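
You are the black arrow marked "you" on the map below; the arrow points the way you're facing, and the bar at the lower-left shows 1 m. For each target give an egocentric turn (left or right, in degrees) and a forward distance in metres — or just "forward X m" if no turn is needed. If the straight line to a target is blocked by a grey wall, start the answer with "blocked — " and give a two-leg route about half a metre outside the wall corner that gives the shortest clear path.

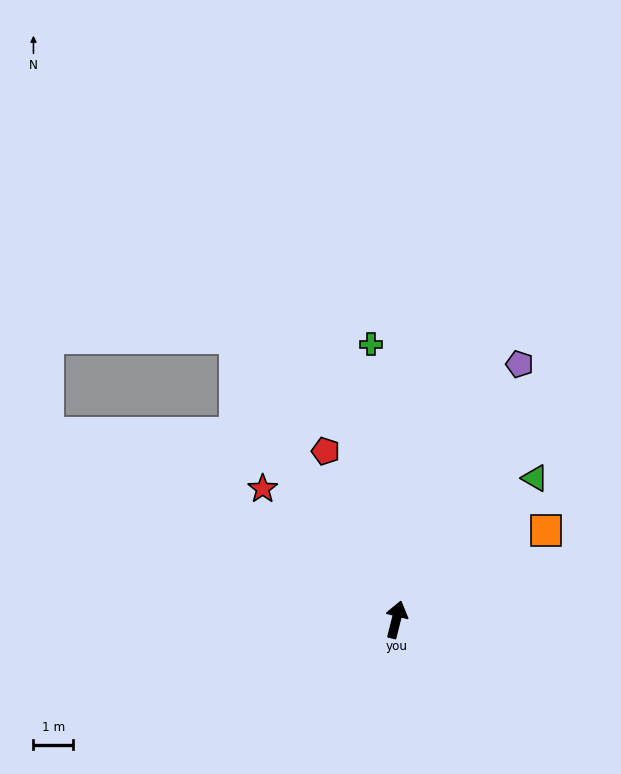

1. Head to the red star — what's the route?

turn left 60°, forward 4.7 m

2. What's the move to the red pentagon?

turn left 37°, forward 4.6 m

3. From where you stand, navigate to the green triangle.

turn right 30°, forward 5.0 m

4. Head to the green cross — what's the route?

turn left 19°, forward 7.0 m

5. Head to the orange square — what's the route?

turn right 45°, forward 4.4 m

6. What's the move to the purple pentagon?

turn right 12°, forward 7.1 m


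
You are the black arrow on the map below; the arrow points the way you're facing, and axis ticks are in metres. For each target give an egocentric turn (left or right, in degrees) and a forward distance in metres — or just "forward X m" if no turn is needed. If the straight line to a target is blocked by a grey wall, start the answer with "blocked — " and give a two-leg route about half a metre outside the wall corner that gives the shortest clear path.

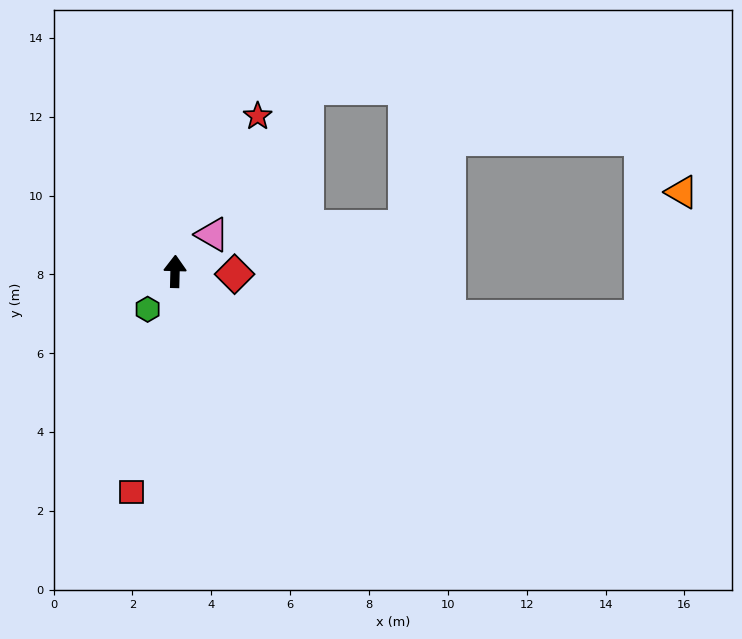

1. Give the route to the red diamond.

turn right 91°, forward 1.5 m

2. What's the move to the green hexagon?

turn left 146°, forward 1.2 m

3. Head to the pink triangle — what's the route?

turn right 44°, forward 1.3 m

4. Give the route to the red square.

turn left 170°, forward 5.7 m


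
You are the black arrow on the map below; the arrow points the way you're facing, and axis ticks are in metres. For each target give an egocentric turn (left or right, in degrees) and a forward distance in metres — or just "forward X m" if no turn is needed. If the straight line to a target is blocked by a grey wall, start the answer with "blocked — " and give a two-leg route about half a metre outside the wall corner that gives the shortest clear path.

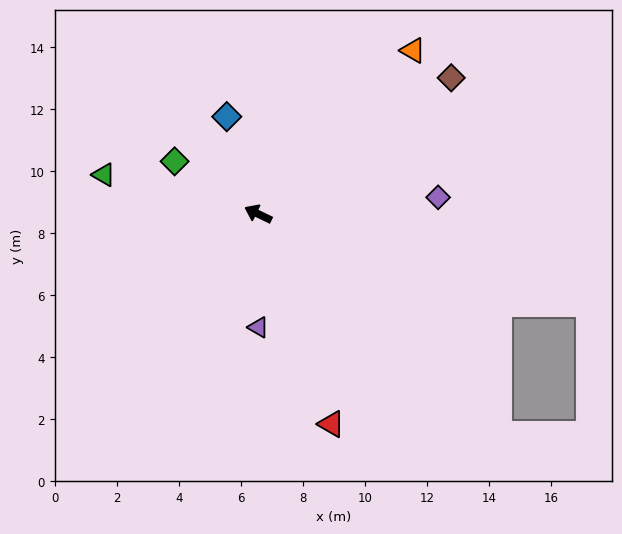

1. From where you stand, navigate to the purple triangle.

turn left 116°, forward 3.7 m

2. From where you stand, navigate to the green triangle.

turn left 12°, forward 5.1 m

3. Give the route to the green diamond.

turn right 6°, forward 3.2 m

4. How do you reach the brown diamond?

turn right 119°, forward 7.6 m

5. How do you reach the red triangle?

turn left 135°, forward 7.2 m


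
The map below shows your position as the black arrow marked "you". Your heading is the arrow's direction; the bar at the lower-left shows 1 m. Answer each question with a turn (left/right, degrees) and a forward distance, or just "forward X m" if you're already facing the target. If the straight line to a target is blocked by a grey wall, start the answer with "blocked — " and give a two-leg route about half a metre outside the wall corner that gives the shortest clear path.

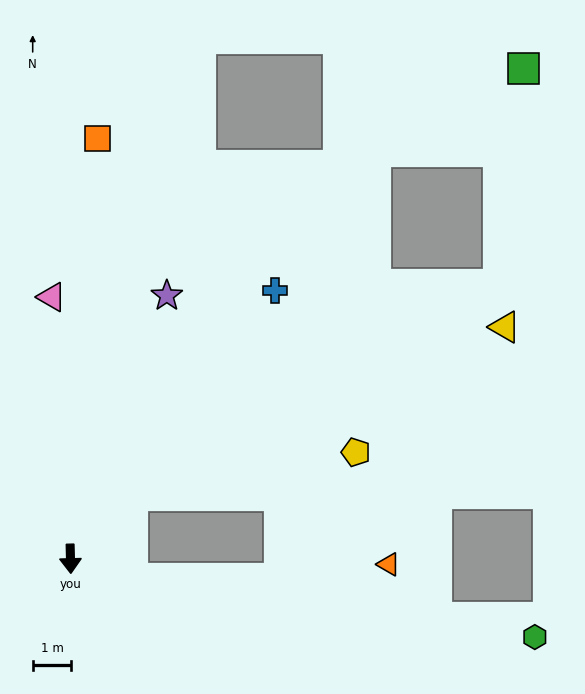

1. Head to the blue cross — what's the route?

turn left 141°, forward 8.7 m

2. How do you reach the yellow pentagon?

blocked — turn left 135°, forward 2.3 m, then turn right 36°, forward 5.9 m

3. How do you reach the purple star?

turn left 158°, forward 7.2 m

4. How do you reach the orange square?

turn left 175°, forward 10.9 m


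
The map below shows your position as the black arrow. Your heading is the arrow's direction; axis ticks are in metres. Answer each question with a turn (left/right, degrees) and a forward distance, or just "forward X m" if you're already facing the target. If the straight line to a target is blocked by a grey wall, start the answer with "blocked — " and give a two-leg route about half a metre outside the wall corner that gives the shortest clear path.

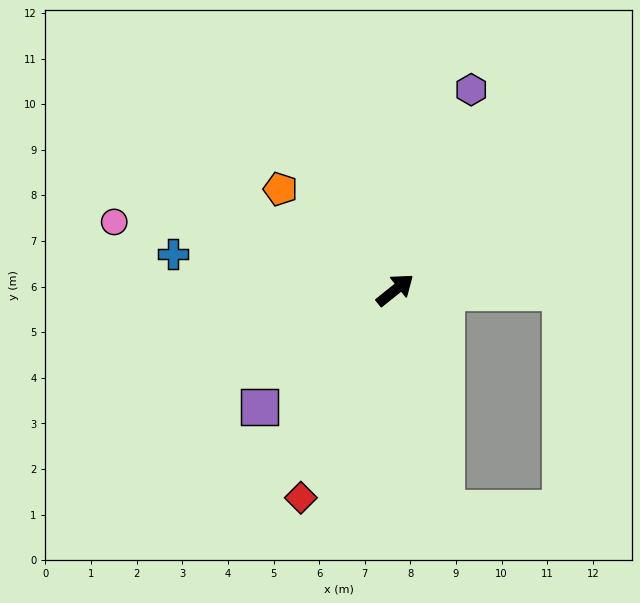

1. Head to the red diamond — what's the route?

turn right 153°, forward 5.0 m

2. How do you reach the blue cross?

turn left 132°, forward 4.9 m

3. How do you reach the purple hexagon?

turn left 30°, forward 4.7 m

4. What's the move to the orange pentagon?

turn left 100°, forward 3.3 m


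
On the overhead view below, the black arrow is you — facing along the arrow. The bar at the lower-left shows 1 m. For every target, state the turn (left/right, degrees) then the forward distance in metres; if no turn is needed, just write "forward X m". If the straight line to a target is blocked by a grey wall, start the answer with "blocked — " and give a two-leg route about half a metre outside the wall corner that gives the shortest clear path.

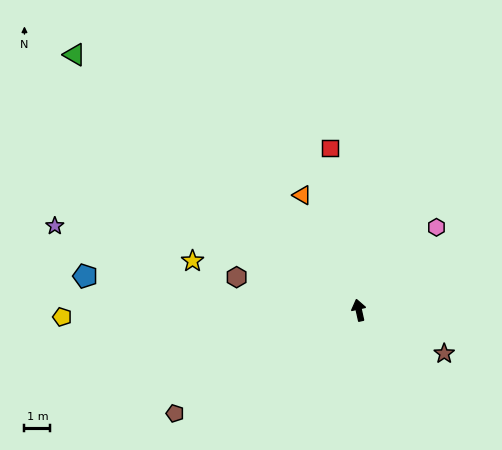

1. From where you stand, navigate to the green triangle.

turn left 36°, forward 14.8 m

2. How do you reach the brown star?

turn right 130°, forward 3.7 m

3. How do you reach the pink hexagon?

turn right 56°, forward 4.4 m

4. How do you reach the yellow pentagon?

turn left 79°, forward 11.5 m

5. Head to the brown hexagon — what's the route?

turn left 62°, forward 4.9 m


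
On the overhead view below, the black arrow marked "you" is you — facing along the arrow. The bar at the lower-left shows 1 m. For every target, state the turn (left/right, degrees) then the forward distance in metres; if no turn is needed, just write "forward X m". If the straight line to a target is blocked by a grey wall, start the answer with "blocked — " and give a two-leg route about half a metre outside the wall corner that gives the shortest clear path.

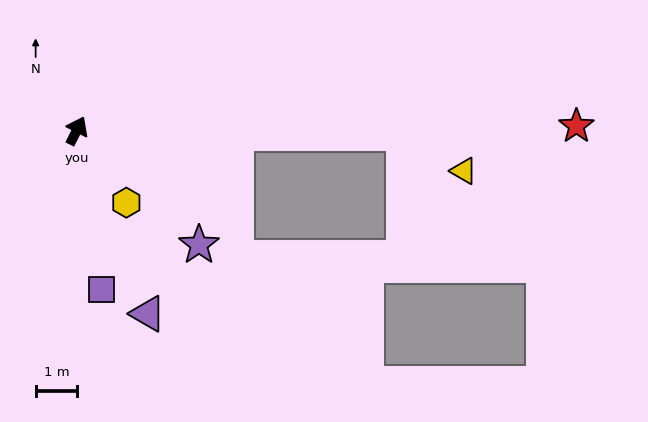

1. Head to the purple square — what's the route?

turn right 144°, forward 3.8 m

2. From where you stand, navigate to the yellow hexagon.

turn right 119°, forward 2.1 m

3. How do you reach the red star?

turn right 63°, forward 12.0 m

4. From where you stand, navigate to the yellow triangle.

blocked — turn right 64°, forward 7.8 m, then turn right 32°, forward 1.7 m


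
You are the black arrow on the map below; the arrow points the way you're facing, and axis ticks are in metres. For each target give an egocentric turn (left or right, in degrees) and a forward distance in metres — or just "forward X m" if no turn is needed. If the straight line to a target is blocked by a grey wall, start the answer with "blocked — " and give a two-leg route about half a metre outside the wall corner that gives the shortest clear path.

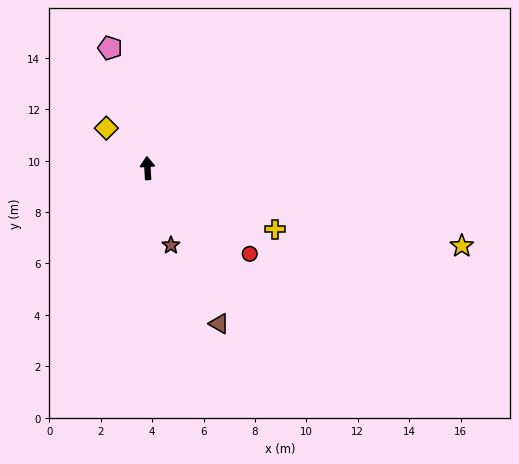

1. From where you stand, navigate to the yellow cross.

turn right 119°, forward 5.5 m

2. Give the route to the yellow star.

turn right 107°, forward 12.6 m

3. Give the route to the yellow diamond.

turn left 43°, forward 2.2 m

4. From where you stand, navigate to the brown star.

turn right 166°, forward 3.1 m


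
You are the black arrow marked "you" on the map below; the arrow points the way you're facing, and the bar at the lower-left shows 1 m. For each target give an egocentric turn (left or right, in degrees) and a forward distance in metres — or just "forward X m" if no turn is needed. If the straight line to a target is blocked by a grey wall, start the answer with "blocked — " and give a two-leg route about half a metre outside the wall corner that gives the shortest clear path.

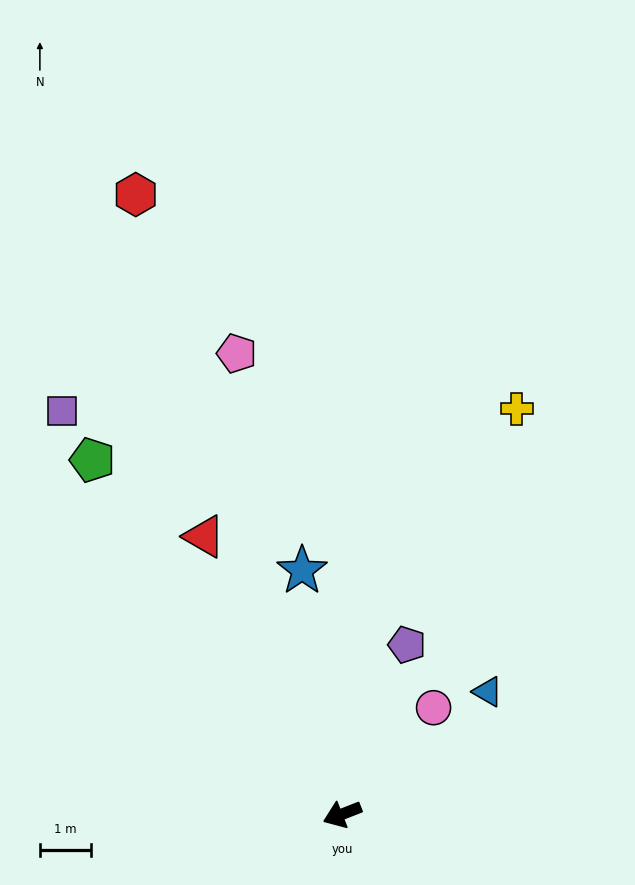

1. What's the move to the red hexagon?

turn right 93°, forward 12.8 m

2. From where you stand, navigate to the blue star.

turn right 102°, forward 4.9 m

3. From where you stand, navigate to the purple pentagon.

turn right 132°, forward 3.6 m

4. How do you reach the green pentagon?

turn right 76°, forward 8.5 m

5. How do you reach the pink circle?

turn right 152°, forward 2.8 m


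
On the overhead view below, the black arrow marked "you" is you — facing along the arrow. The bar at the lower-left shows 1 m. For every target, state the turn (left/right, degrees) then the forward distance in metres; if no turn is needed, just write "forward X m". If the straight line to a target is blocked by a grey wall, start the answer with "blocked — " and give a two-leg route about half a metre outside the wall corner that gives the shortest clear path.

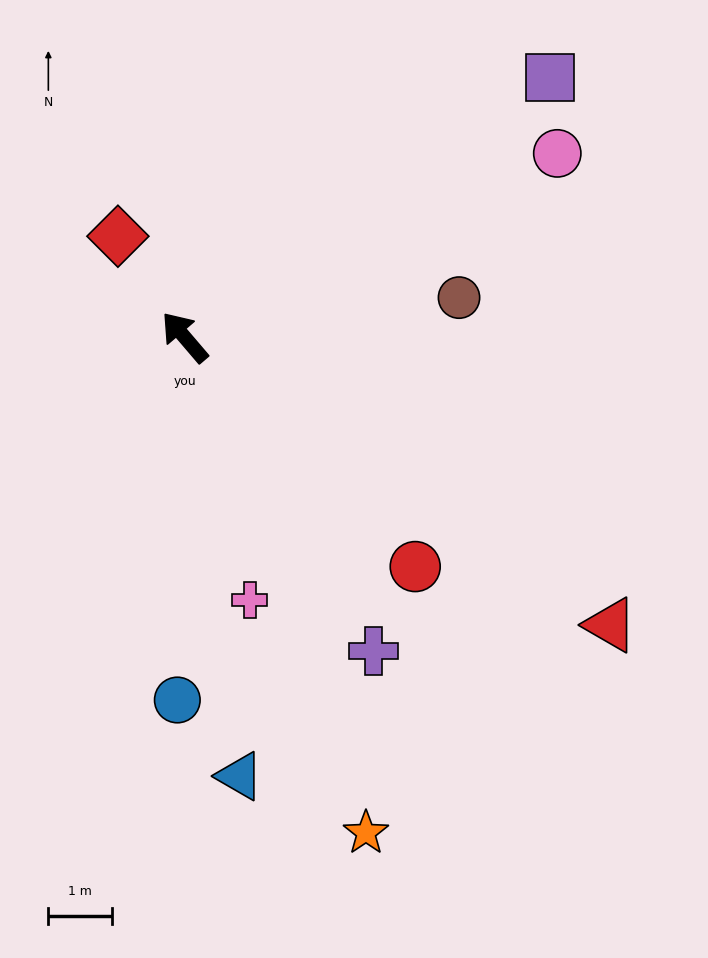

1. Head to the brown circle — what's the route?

turn right 122°, forward 4.3 m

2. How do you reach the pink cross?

turn left 153°, forward 4.2 m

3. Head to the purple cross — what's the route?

turn left 171°, forward 5.7 m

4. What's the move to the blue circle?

turn left 138°, forward 5.7 m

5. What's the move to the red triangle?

turn right 165°, forward 8.0 m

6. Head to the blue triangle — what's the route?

turn left 147°, forward 6.9 m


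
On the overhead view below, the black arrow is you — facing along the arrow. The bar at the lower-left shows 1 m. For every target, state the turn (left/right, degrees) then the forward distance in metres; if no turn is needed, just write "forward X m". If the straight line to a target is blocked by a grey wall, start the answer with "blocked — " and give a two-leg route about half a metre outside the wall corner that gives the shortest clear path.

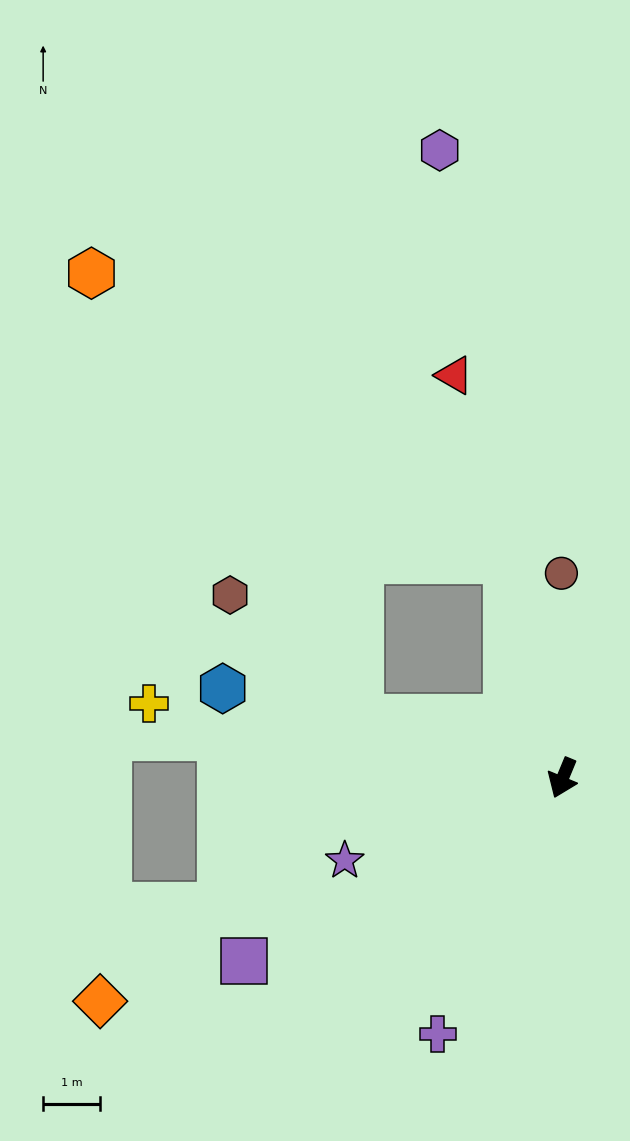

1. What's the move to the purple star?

turn right 47°, forward 4.1 m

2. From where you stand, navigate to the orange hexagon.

blocked — turn right 143°, forward 4.0 m, then turn left 41°, forward 8.9 m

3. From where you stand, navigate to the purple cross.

turn right 4°, forward 5.0 m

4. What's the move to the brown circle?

turn right 157°, forward 3.6 m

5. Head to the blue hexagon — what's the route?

turn right 82°, forward 6.2 m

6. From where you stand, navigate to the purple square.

turn right 38°, forward 6.5 m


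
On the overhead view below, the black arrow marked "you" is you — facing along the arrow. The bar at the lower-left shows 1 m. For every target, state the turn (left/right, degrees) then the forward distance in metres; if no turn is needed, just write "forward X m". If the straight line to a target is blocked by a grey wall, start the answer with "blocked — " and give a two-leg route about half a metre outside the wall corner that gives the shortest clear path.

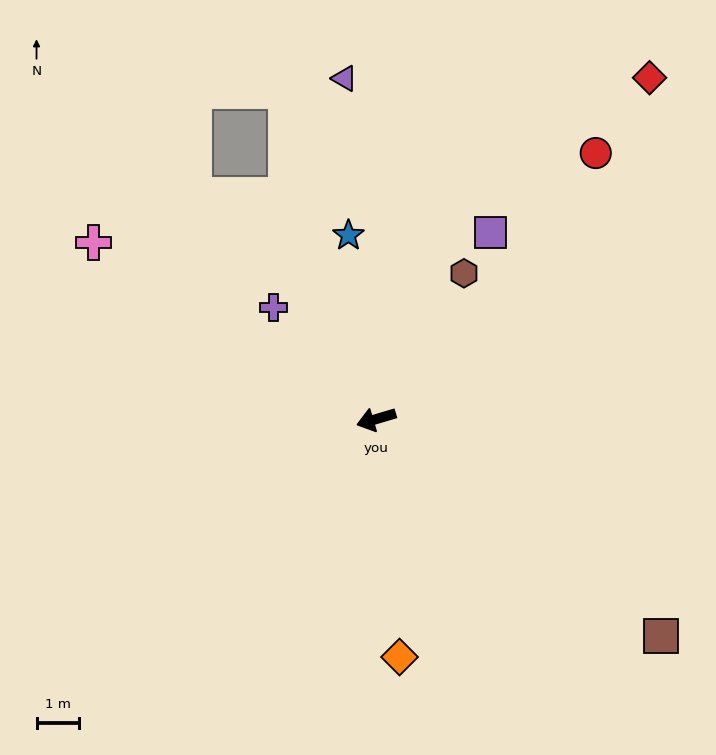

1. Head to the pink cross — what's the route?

turn right 49°, forward 7.8 m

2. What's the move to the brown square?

turn left 126°, forward 8.3 m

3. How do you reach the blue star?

turn right 98°, forward 4.3 m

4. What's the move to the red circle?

turn right 146°, forward 8.0 m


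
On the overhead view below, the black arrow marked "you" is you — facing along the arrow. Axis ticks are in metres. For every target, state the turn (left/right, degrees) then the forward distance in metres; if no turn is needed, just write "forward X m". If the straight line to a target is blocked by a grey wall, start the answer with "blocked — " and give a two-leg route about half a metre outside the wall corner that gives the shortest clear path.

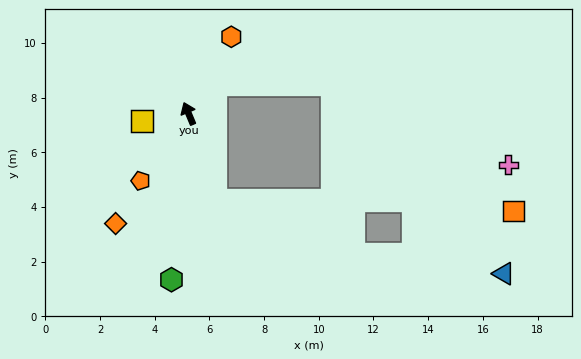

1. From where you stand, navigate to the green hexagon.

turn left 151°, forward 6.1 m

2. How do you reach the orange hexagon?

turn right 52°, forward 3.2 m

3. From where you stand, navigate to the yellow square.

turn left 77°, forward 1.7 m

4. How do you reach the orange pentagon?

turn left 122°, forward 3.0 m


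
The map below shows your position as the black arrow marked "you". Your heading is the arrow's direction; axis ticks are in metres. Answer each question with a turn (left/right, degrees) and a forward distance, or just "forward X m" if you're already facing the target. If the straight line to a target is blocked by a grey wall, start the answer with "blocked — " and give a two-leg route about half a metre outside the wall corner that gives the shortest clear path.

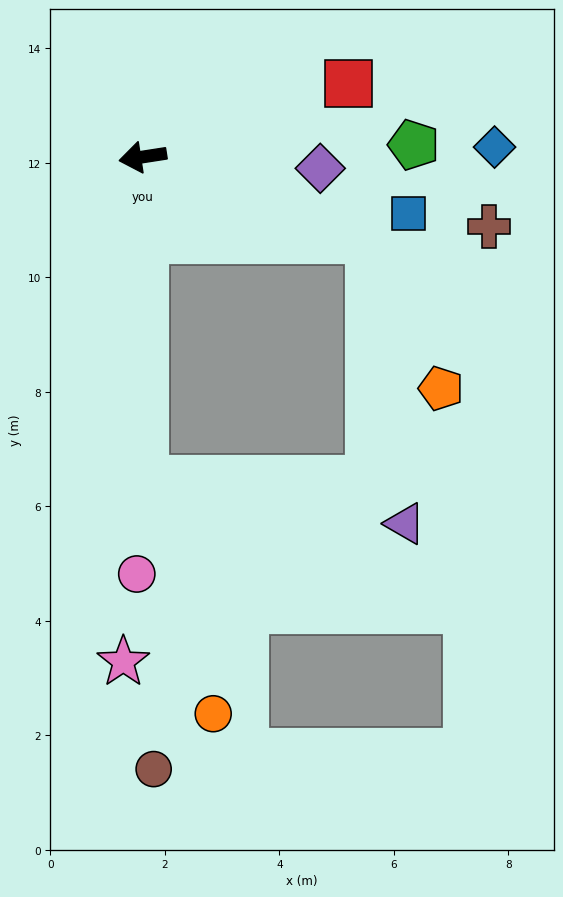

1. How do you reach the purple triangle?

blocked — turn left 151°, forward 4.2 m, then turn right 63°, forward 5.0 m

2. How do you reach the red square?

turn right 169°, forward 3.8 m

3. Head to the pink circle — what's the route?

turn left 80°, forward 7.3 m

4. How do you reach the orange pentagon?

blocked — turn left 151°, forward 4.2 m, then turn right 44°, forward 2.9 m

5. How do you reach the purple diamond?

turn left 168°, forward 3.1 m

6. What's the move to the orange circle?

blocked — turn left 81°, forward 5.6 m, then turn left 17°, forward 4.3 m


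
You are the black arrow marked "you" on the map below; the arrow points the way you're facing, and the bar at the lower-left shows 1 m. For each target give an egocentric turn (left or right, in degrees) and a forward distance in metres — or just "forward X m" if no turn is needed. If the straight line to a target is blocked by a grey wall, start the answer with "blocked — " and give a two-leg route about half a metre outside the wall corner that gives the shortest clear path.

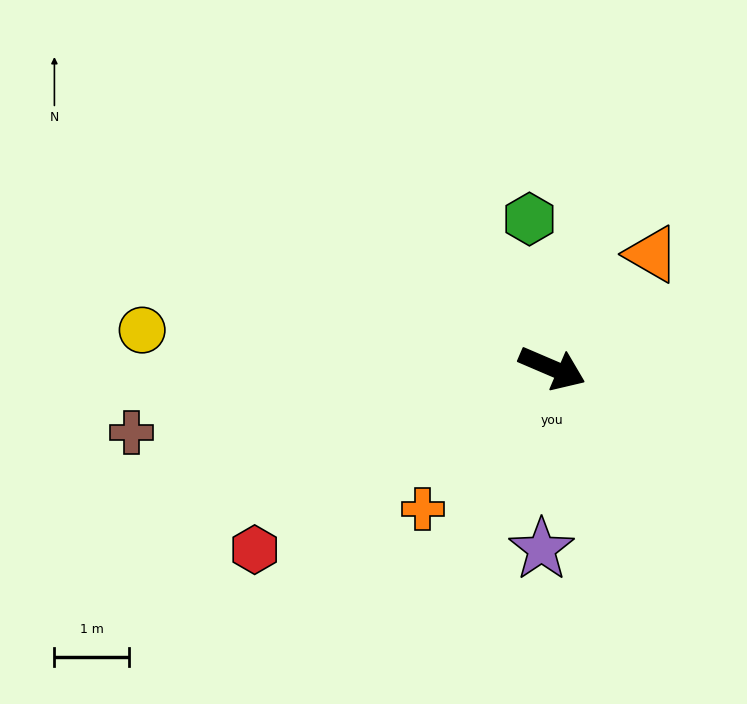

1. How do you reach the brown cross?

turn right 148°, forward 5.7 m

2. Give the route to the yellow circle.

turn right 162°, forward 5.5 m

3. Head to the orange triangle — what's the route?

turn left 72°, forward 2.0 m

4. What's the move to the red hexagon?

turn right 125°, forward 4.7 m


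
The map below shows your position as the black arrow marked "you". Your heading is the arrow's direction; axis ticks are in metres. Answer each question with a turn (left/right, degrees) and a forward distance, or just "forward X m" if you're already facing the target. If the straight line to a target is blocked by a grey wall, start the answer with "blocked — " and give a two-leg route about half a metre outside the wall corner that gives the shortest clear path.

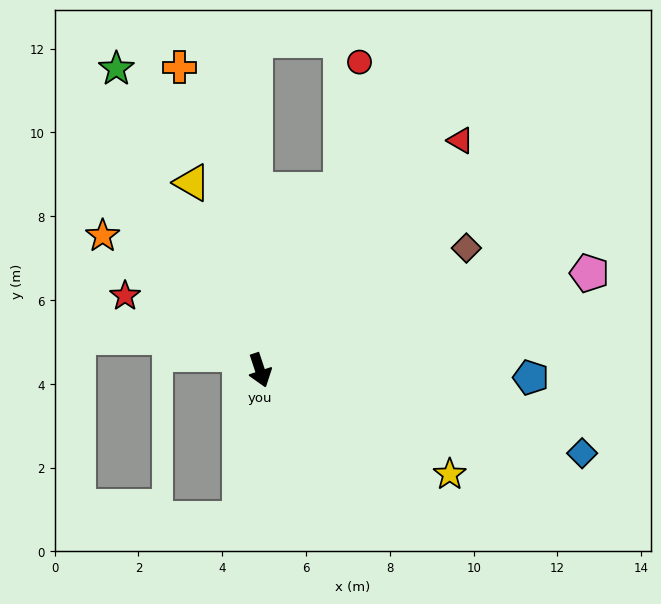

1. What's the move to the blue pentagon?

turn left 70°, forward 6.5 m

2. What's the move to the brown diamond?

turn left 102°, forward 5.7 m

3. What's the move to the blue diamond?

turn left 57°, forward 7.9 m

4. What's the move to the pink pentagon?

turn left 88°, forward 8.2 m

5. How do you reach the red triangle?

turn left 121°, forward 7.3 m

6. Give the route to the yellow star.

turn left 43°, forward 5.2 m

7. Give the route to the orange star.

turn right 149°, forward 4.9 m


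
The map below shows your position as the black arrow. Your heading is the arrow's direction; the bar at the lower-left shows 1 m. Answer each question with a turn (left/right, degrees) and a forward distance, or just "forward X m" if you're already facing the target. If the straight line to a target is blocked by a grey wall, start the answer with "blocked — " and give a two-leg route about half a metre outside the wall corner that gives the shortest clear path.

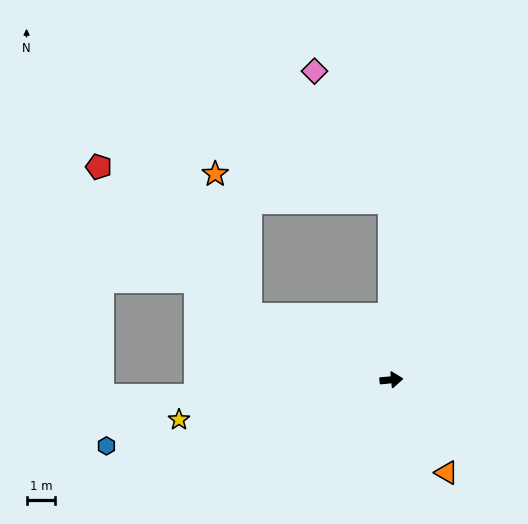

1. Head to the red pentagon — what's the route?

blocked — turn left 150°, forward 5.4 m, then turn right 20°, forward 7.4 m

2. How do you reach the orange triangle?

turn right 65°, forward 3.8 m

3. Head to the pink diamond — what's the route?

blocked — turn left 85°, forward 6.2 m, then turn left 30°, forward 5.2 m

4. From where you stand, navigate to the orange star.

blocked — turn left 150°, forward 5.4 m, then turn right 51°, forward 5.1 m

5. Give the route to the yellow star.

turn right 175°, forward 7.5 m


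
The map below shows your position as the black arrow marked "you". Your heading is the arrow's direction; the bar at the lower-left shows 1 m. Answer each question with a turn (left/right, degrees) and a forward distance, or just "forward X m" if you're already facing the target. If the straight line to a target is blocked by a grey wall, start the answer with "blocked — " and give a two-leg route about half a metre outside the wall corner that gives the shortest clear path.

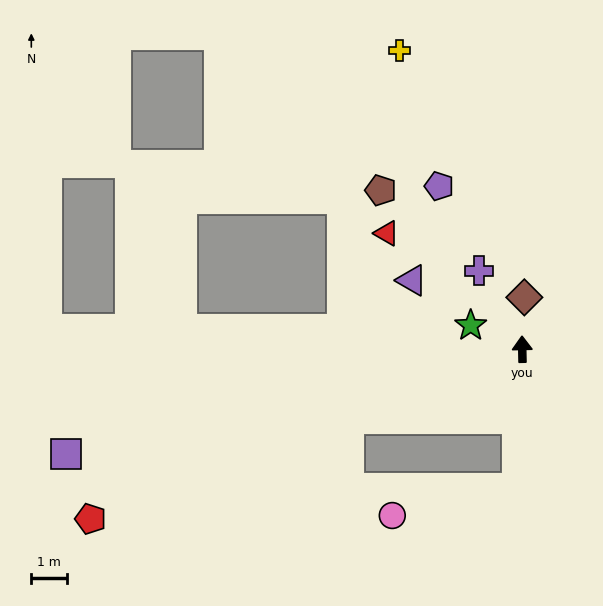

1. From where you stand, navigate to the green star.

turn left 64°, forward 1.6 m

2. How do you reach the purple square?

turn left 102°, forward 13.1 m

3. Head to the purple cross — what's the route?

turn left 28°, forward 2.5 m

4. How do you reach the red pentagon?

turn left 110°, forward 13.0 m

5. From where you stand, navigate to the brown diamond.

turn right 3°, forward 1.5 m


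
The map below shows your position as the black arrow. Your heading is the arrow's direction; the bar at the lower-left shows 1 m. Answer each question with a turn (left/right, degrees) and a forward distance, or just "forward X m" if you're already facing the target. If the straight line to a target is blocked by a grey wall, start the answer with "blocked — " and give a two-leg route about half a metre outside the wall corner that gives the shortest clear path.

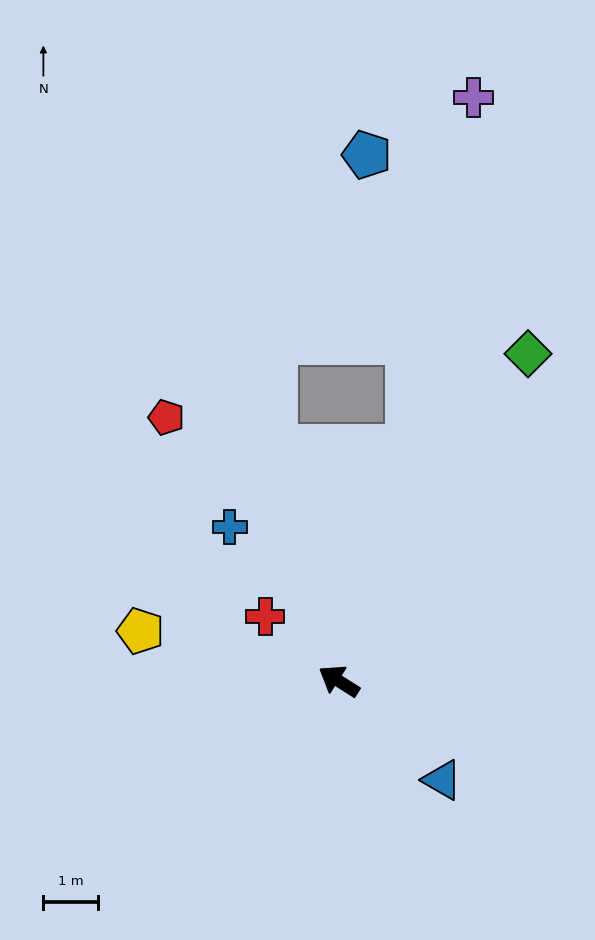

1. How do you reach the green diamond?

turn right 88°, forward 6.9 m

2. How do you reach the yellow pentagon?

turn left 18°, forward 3.7 m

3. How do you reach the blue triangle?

turn left 169°, forward 2.6 m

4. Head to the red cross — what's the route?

turn right 9°, forward 1.8 m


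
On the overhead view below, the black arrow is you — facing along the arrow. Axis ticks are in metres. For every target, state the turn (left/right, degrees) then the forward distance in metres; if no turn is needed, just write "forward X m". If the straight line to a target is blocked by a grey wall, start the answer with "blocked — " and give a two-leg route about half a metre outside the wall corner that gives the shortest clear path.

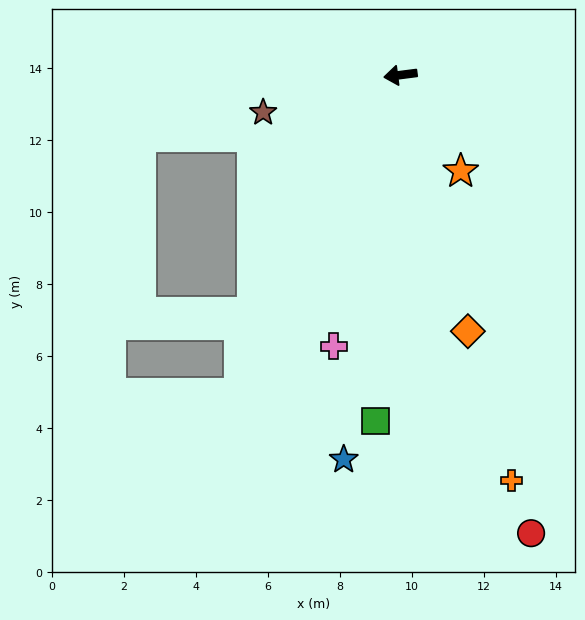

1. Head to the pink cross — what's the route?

turn left 69°, forward 7.8 m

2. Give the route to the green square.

turn left 79°, forward 9.7 m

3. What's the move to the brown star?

turn left 8°, forward 4.0 m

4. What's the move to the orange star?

turn left 115°, forward 3.2 m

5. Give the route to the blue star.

turn left 74°, forward 10.8 m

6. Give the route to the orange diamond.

turn left 97°, forward 7.4 m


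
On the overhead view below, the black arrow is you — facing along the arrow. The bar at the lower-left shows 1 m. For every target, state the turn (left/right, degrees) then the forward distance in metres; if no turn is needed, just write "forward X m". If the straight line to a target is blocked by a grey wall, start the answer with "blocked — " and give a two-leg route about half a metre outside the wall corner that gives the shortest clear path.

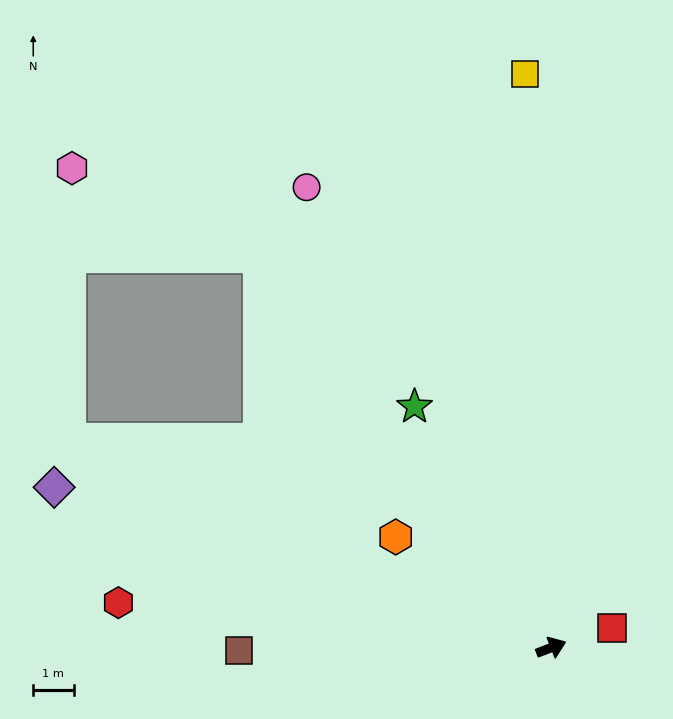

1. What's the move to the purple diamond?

turn left 141°, forward 12.9 m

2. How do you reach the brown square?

turn left 159°, forward 7.7 m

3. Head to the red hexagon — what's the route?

turn left 153°, forward 10.8 m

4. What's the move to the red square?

turn right 4°, forward 1.6 m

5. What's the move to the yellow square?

turn left 71°, forward 14.2 m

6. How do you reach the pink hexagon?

blocked — turn left 105°, forward 12.1 m, then turn left 29°, forward 5.1 m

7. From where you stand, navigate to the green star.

turn left 98°, forward 6.9 m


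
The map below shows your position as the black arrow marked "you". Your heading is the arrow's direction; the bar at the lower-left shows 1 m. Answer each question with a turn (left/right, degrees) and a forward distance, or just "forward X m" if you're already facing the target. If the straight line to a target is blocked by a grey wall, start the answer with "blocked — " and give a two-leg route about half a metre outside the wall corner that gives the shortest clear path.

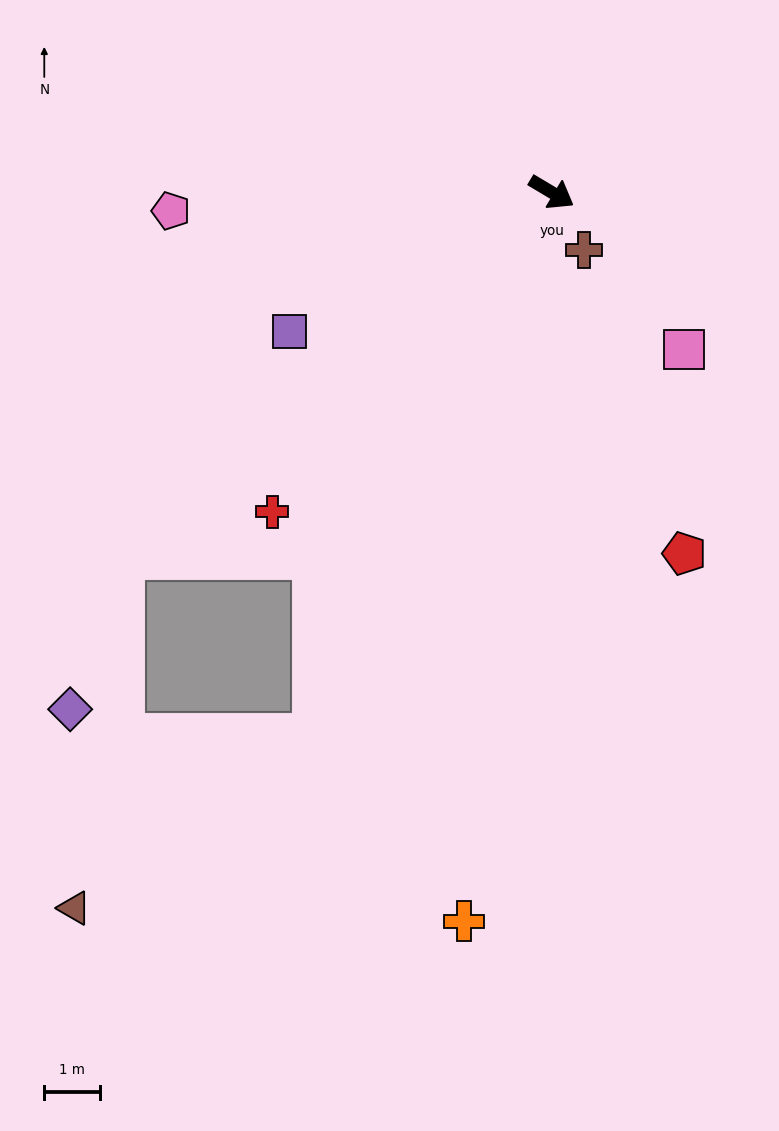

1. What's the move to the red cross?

turn right 100°, forward 7.6 m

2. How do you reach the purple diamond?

blocked — turn right 109°, forward 10.1 m, then turn left 32°, forward 2.9 m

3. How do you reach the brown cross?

turn right 30°, forward 1.2 m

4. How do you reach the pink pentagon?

turn right 146°, forward 6.8 m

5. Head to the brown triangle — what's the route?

blocked — turn right 83°, forward 10.6 m, then turn right 31°, forward 5.3 m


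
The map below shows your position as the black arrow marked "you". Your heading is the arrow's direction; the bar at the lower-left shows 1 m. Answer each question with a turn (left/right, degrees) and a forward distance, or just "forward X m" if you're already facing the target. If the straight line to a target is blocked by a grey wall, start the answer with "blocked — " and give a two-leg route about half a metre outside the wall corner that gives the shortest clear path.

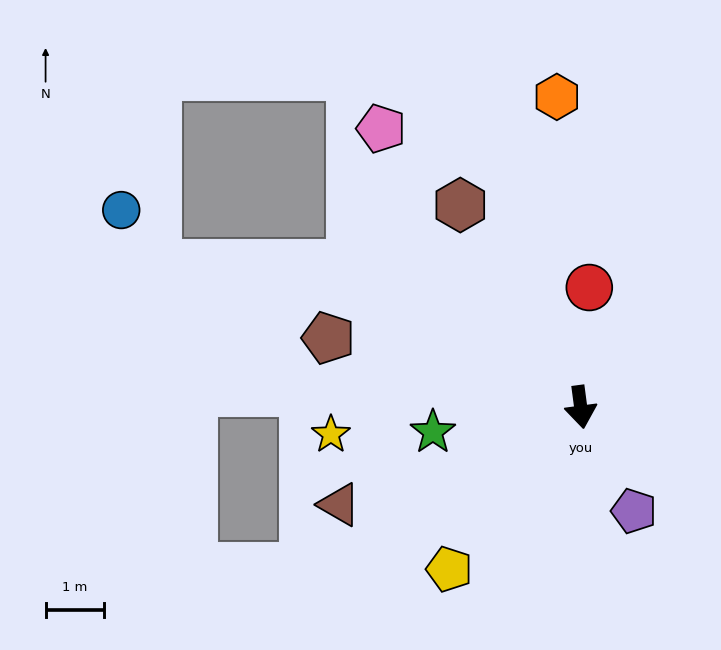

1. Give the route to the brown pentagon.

turn right 113°, forward 4.5 m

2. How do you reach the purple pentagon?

turn left 20°, forward 2.0 m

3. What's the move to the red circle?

turn left 168°, forward 2.1 m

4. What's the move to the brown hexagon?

turn right 157°, forward 4.0 m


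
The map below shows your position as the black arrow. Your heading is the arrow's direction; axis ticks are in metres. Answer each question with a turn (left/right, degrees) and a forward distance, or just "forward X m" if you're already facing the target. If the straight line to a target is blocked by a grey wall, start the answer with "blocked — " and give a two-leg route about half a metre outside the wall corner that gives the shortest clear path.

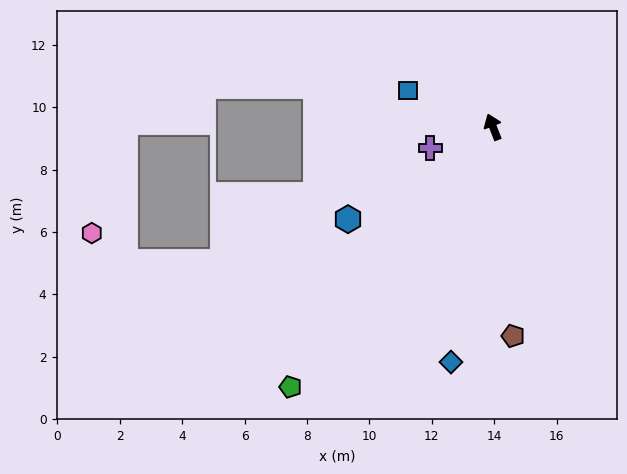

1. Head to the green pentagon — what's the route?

turn left 121°, forward 10.6 m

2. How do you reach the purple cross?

turn left 87°, forward 2.1 m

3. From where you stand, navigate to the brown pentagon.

turn left 164°, forward 6.7 m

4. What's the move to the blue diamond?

turn left 149°, forward 7.6 m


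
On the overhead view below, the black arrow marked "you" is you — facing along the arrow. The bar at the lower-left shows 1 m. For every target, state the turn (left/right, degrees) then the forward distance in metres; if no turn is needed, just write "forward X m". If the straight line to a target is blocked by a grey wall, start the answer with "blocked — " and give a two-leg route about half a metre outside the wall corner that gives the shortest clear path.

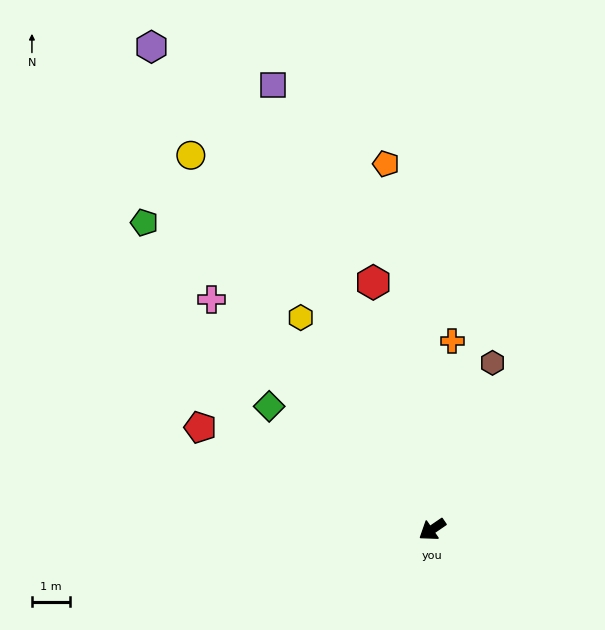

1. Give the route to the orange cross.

turn right 131°, forward 5.0 m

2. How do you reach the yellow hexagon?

turn right 93°, forward 6.5 m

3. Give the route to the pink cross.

turn right 81°, forward 8.4 m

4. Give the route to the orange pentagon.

turn right 117°, forward 9.7 m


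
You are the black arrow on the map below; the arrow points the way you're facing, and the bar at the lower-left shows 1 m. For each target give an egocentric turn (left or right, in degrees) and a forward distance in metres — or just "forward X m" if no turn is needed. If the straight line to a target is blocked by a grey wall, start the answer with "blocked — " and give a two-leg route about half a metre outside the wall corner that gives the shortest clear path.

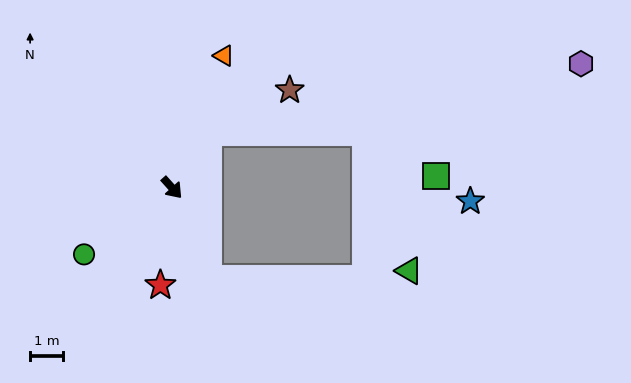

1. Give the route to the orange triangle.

turn left 117°, forward 4.4 m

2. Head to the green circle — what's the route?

turn right 95°, forward 3.4 m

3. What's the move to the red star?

turn right 49°, forward 3.0 m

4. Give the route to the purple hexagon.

blocked — turn left 105°, forward 2.0 m, then turn right 46°, forward 11.7 m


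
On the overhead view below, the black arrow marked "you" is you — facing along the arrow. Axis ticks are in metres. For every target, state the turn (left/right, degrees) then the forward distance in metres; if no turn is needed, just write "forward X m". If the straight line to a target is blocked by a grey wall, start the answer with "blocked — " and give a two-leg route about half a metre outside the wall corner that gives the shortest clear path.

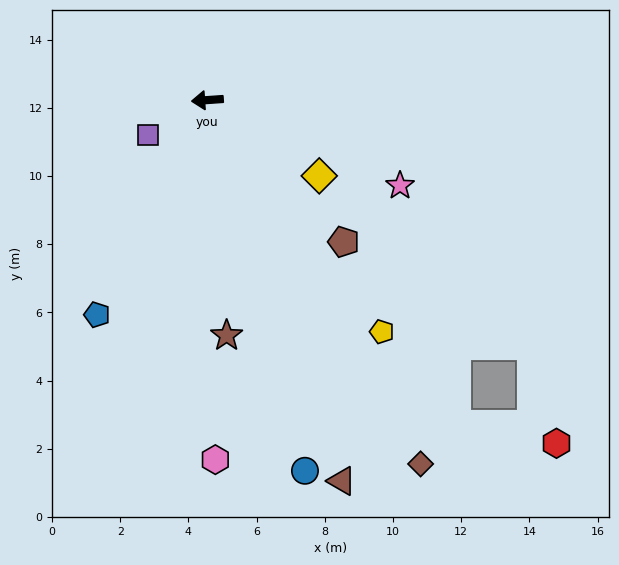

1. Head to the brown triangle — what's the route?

turn left 105°, forward 11.8 m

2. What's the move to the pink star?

turn left 152°, forward 6.2 m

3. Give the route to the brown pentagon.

turn left 130°, forward 5.8 m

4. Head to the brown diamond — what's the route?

turn left 116°, forward 12.4 m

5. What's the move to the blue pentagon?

turn left 59°, forward 7.1 m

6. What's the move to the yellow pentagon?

turn left 123°, forward 8.5 m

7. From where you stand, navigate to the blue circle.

turn left 101°, forward 11.2 m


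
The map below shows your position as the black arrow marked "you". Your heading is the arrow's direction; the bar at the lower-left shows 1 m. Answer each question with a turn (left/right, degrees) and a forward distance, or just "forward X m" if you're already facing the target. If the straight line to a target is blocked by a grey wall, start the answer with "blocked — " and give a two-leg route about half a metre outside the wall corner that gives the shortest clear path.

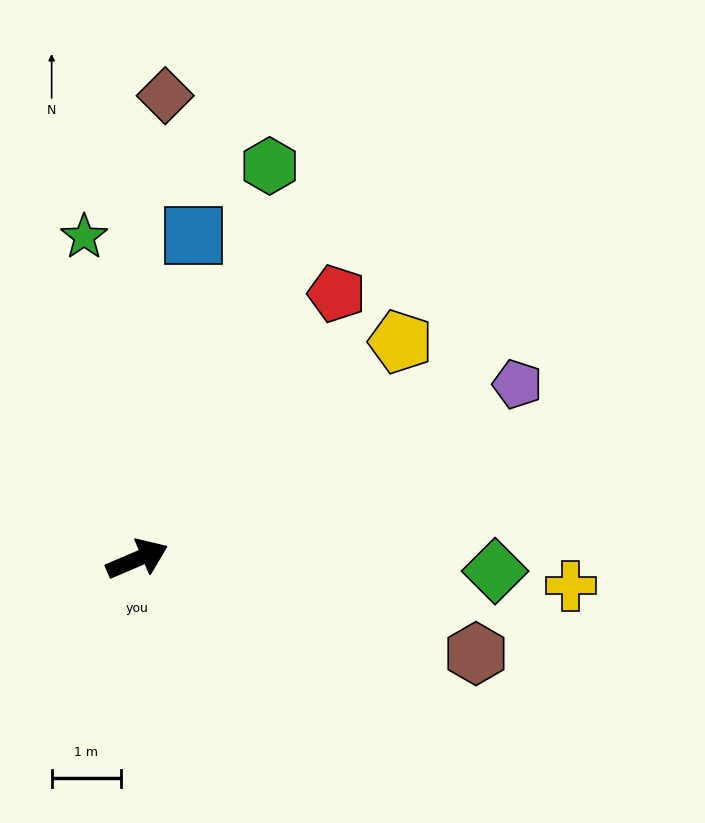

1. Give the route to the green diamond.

turn right 25°, forward 5.2 m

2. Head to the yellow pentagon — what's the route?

turn left 16°, forward 4.9 m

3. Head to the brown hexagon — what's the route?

turn right 39°, forward 5.1 m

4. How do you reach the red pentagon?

turn left 30°, forward 4.8 m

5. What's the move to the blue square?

turn left 57°, forward 4.7 m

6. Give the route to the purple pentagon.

forward 6.0 m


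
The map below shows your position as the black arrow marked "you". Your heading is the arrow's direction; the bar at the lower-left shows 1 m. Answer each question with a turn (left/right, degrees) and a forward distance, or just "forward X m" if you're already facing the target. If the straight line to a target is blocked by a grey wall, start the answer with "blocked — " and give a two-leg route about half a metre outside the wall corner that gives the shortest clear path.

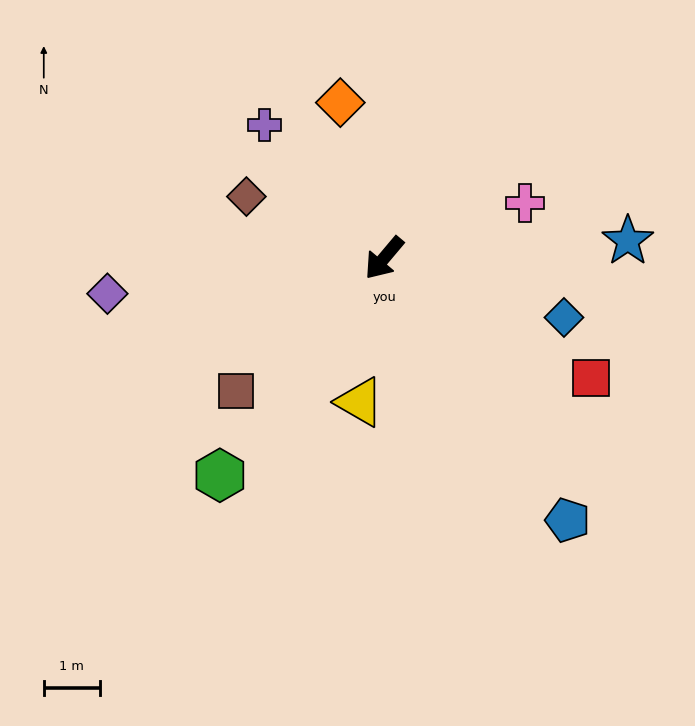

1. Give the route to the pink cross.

turn left 151°, forward 2.7 m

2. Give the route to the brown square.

turn right 8°, forward 3.6 m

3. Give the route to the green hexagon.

turn left 3°, forward 4.9 m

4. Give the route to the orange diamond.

turn right 124°, forward 2.9 m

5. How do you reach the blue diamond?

turn left 112°, forward 3.4 m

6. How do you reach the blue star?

turn left 134°, forward 4.4 m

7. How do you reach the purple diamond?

turn right 43°, forward 5.0 m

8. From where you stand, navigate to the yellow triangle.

turn left 30°, forward 2.6 m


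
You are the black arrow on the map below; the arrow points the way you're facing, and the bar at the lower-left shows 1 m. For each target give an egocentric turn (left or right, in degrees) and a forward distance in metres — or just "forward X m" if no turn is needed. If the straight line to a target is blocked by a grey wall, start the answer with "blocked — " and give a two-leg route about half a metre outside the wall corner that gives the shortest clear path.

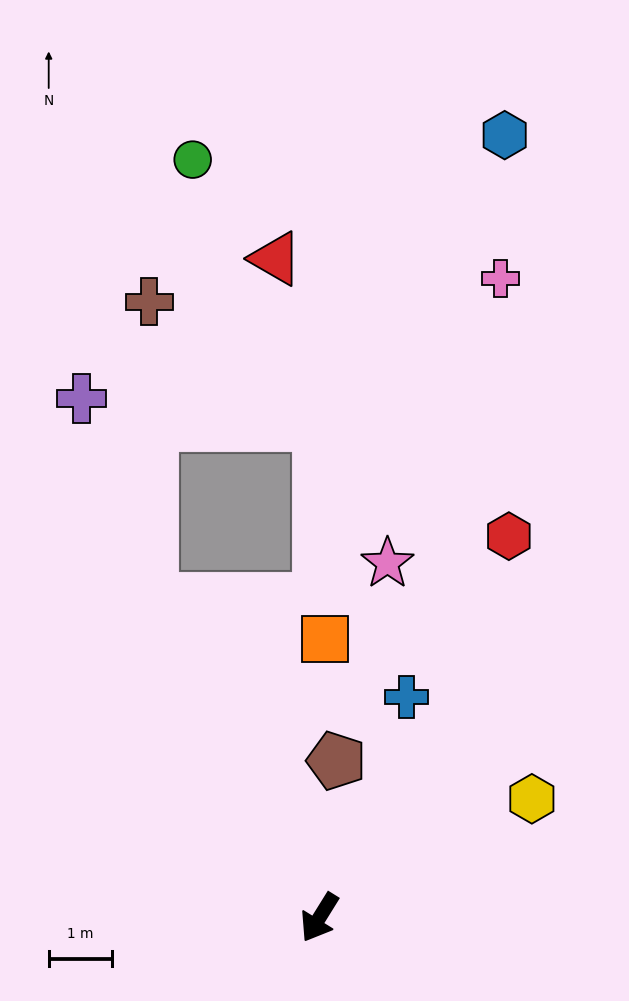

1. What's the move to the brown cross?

blocked — turn right 120°, forward 5.7 m, then turn right 28°, forward 4.7 m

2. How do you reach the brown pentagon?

turn right 154°, forward 2.5 m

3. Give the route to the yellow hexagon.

turn left 151°, forward 3.9 m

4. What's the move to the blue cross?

turn right 170°, forward 3.8 m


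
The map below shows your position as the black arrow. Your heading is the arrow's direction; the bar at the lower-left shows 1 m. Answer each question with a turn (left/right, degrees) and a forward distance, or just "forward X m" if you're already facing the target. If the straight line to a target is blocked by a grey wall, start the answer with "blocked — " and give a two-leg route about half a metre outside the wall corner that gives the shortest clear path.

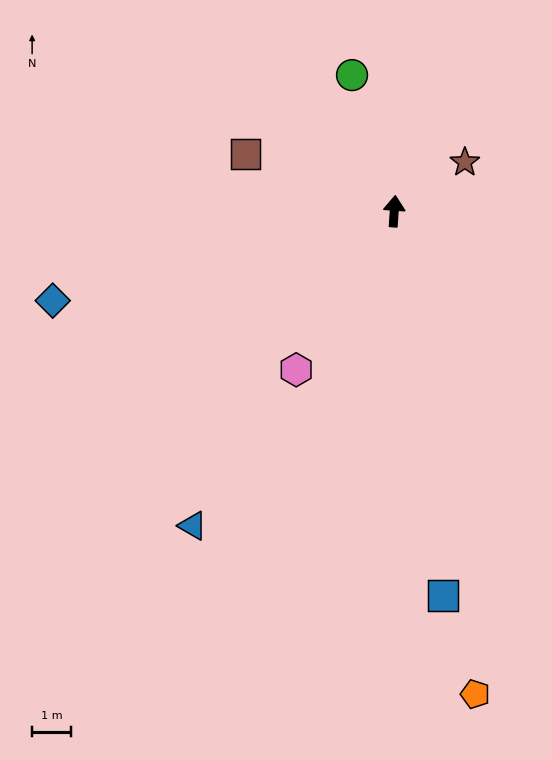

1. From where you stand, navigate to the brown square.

turn left 73°, forward 4.1 m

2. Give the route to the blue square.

turn right 169°, forward 10.0 m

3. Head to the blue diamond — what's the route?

turn left 109°, forward 9.2 m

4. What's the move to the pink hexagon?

turn left 152°, forward 4.8 m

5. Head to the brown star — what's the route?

turn right 51°, forward 2.2 m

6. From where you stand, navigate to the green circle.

turn left 21°, forward 3.7 m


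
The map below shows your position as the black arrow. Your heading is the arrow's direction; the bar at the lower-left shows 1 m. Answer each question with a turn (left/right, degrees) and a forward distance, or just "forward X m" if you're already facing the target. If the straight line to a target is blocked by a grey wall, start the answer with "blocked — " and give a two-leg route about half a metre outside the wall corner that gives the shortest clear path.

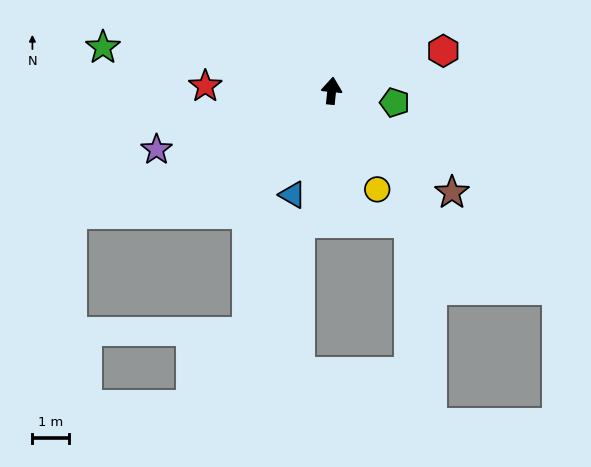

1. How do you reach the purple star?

turn left 114°, forward 5.0 m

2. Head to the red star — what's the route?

turn left 94°, forward 3.4 m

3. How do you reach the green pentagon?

turn right 95°, forward 1.7 m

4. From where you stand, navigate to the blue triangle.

turn left 165°, forward 3.0 m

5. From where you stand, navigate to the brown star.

turn right 124°, forward 4.3 m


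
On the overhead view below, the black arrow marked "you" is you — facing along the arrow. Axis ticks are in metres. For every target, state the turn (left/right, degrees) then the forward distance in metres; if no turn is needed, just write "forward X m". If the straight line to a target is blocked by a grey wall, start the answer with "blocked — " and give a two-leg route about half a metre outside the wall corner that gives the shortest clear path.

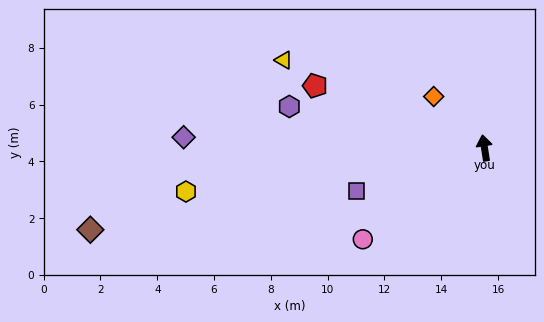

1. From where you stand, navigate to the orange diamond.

turn left 36°, forward 2.5 m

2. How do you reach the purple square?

turn left 100°, forward 4.8 m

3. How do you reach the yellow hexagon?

turn left 89°, forward 10.6 m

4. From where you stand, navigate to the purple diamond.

turn left 79°, forward 10.6 m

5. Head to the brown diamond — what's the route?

turn left 93°, forward 14.2 m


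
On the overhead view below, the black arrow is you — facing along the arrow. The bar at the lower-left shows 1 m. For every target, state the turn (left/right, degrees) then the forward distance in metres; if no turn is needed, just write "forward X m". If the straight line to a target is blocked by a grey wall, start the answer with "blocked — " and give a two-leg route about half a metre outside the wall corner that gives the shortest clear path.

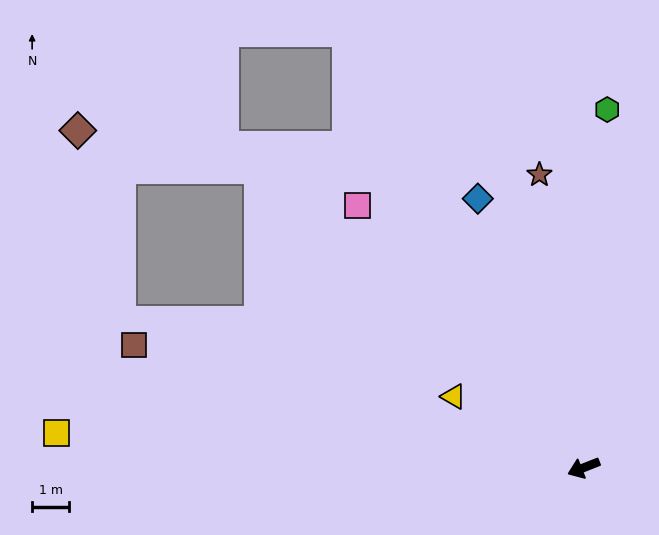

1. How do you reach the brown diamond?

blocked — turn right 64°, forward 11.9 m, then turn left 31°, forward 5.0 m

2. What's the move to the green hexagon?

turn right 115°, forward 9.7 m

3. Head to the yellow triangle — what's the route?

turn right 50°, forward 4.0 m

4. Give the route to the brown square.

turn right 37°, forward 12.6 m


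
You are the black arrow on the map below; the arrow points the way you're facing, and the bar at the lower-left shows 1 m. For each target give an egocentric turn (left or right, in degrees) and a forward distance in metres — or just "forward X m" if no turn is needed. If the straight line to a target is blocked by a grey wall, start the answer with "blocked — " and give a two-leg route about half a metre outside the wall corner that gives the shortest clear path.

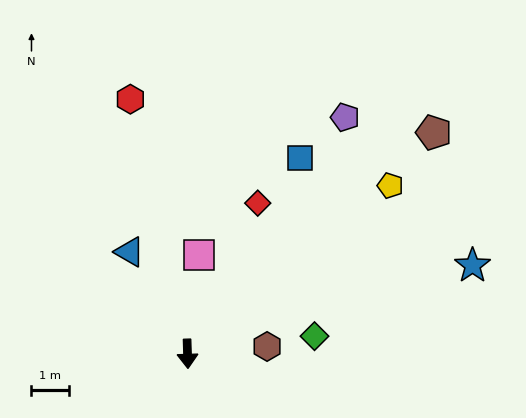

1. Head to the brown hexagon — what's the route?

turn left 94°, forward 2.1 m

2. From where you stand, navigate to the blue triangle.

turn right 152°, forward 3.2 m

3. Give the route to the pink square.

turn left 172°, forward 2.7 m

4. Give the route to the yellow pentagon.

turn left 128°, forward 7.1 m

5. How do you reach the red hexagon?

turn right 169°, forward 7.0 m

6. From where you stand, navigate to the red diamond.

turn left 153°, forward 4.5 m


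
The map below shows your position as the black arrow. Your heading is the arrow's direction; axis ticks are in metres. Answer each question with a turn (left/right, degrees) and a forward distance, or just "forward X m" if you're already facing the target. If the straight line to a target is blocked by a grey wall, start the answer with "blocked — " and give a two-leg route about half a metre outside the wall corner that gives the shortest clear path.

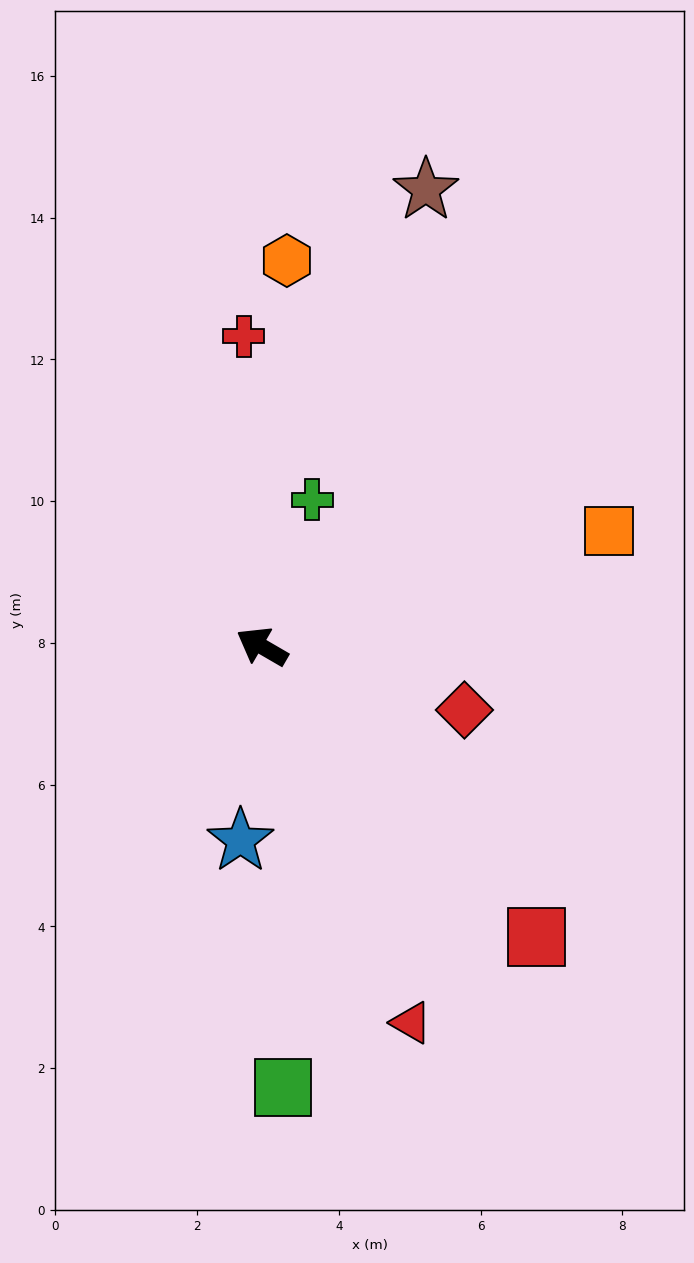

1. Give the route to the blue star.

turn left 114°, forward 2.8 m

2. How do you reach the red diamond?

turn right 167°, forward 3.0 m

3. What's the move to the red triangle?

turn left 142°, forward 5.7 m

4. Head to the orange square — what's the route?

turn right 131°, forward 5.2 m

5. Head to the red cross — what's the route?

turn right 57°, forward 4.4 m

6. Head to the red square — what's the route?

turn left 164°, forward 5.6 m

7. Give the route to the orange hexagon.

turn right 64°, forward 5.5 m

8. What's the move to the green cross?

turn right 79°, forward 2.2 m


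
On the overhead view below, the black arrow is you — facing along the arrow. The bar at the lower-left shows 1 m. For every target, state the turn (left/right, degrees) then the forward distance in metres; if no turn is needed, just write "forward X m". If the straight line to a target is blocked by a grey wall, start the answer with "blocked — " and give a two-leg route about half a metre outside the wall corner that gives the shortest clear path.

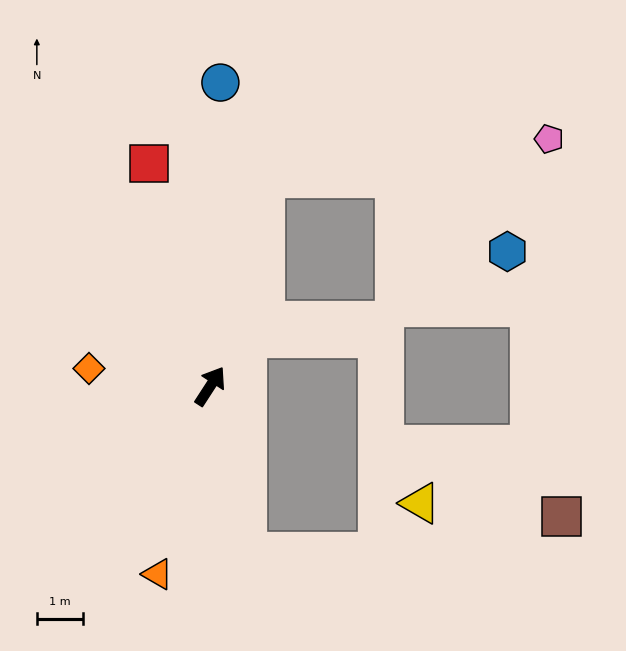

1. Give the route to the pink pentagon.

blocked — turn left 18°, forward 4.6 m, then turn right 67°, forward 6.2 m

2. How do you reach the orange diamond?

turn left 115°, forward 2.6 m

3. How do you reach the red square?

turn left 48°, forward 5.0 m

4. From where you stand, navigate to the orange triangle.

turn right 163°, forward 4.2 m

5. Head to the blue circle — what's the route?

turn left 31°, forward 6.6 m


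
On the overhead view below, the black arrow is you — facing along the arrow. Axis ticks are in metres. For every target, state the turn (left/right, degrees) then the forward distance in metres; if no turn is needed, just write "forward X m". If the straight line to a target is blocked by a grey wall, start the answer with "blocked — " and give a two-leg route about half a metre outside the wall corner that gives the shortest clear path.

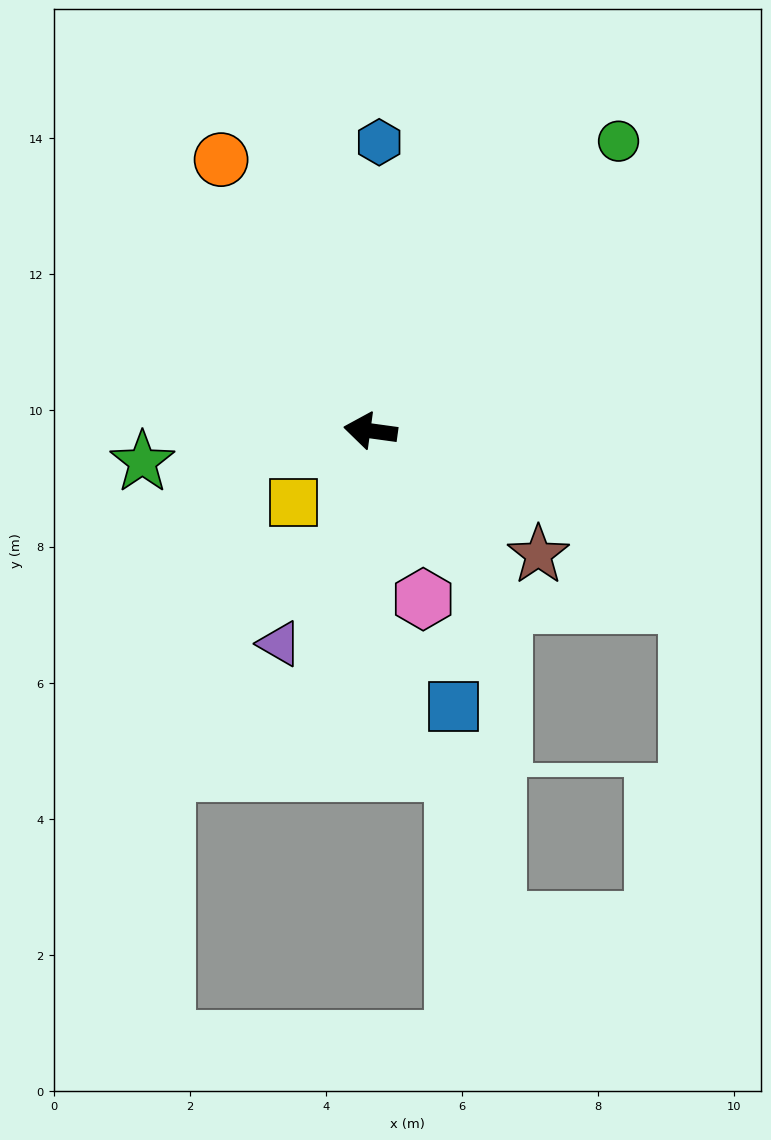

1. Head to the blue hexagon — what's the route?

turn right 84°, forward 4.2 m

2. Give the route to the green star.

turn left 16°, forward 3.4 m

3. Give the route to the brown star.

turn left 151°, forward 3.1 m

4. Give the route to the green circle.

turn right 123°, forward 5.6 m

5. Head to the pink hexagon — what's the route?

turn left 115°, forward 2.6 m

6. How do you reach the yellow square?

turn left 51°, forward 1.5 m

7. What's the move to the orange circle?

turn right 53°, forward 4.6 m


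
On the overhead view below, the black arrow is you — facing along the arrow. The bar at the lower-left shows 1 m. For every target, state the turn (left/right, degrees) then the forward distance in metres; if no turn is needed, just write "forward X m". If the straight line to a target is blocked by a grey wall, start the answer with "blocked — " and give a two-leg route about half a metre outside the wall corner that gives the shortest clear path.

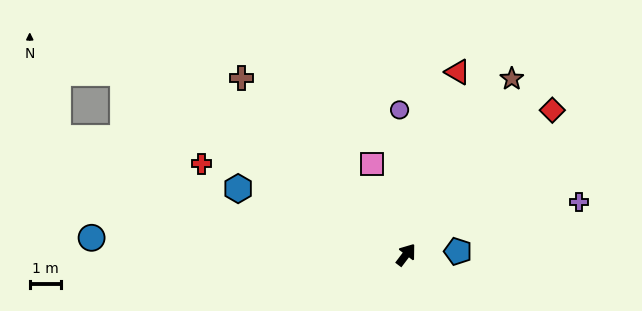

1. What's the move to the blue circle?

turn left 124°, forward 10.1 m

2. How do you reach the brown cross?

turn left 80°, forward 7.8 m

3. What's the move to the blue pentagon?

turn right 49°, forward 1.7 m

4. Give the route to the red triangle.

turn left 21°, forward 6.1 m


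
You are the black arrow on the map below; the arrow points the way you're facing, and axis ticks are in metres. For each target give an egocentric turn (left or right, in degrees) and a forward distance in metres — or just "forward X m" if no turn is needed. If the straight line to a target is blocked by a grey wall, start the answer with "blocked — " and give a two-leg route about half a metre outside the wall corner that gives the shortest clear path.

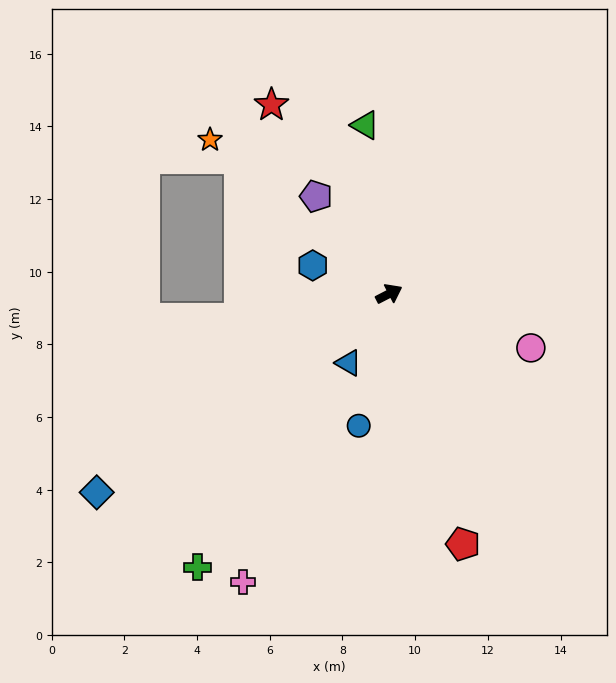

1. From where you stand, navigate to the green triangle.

turn left 71°, forward 4.7 m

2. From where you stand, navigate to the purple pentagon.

turn left 100°, forward 3.4 m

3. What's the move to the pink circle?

turn right 48°, forward 4.2 m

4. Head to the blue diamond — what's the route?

turn right 173°, forward 9.7 m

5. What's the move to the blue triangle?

turn right 148°, forward 2.2 m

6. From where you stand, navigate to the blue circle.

turn right 130°, forward 3.7 m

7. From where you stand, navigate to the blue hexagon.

turn left 132°, forward 2.2 m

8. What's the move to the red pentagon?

turn right 101°, forward 7.2 m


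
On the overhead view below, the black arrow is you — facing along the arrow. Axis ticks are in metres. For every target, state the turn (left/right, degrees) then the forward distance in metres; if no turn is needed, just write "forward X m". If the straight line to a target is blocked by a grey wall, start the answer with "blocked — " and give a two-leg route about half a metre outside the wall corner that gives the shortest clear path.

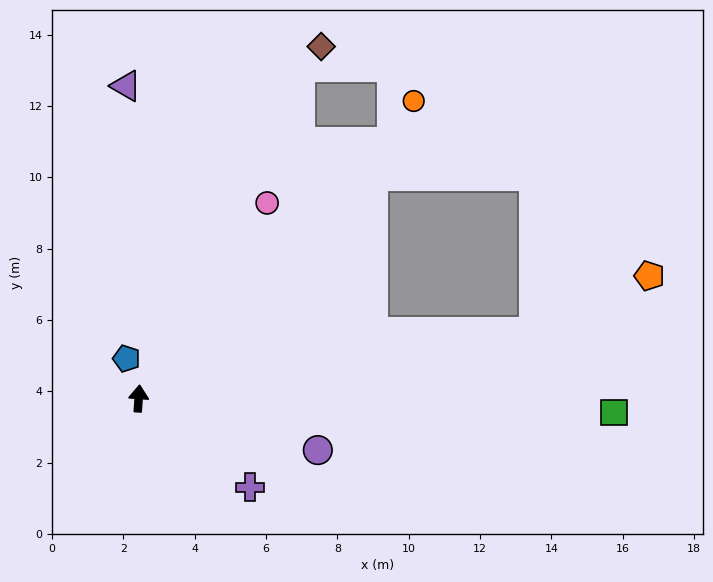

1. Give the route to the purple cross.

turn right 125°, forward 4.0 m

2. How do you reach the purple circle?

turn right 102°, forward 5.2 m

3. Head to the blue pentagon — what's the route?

turn left 21°, forward 1.2 m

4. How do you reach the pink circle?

turn right 29°, forward 6.6 m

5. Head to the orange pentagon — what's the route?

blocked — turn right 76°, forward 11.2 m, then turn left 16°, forward 3.6 m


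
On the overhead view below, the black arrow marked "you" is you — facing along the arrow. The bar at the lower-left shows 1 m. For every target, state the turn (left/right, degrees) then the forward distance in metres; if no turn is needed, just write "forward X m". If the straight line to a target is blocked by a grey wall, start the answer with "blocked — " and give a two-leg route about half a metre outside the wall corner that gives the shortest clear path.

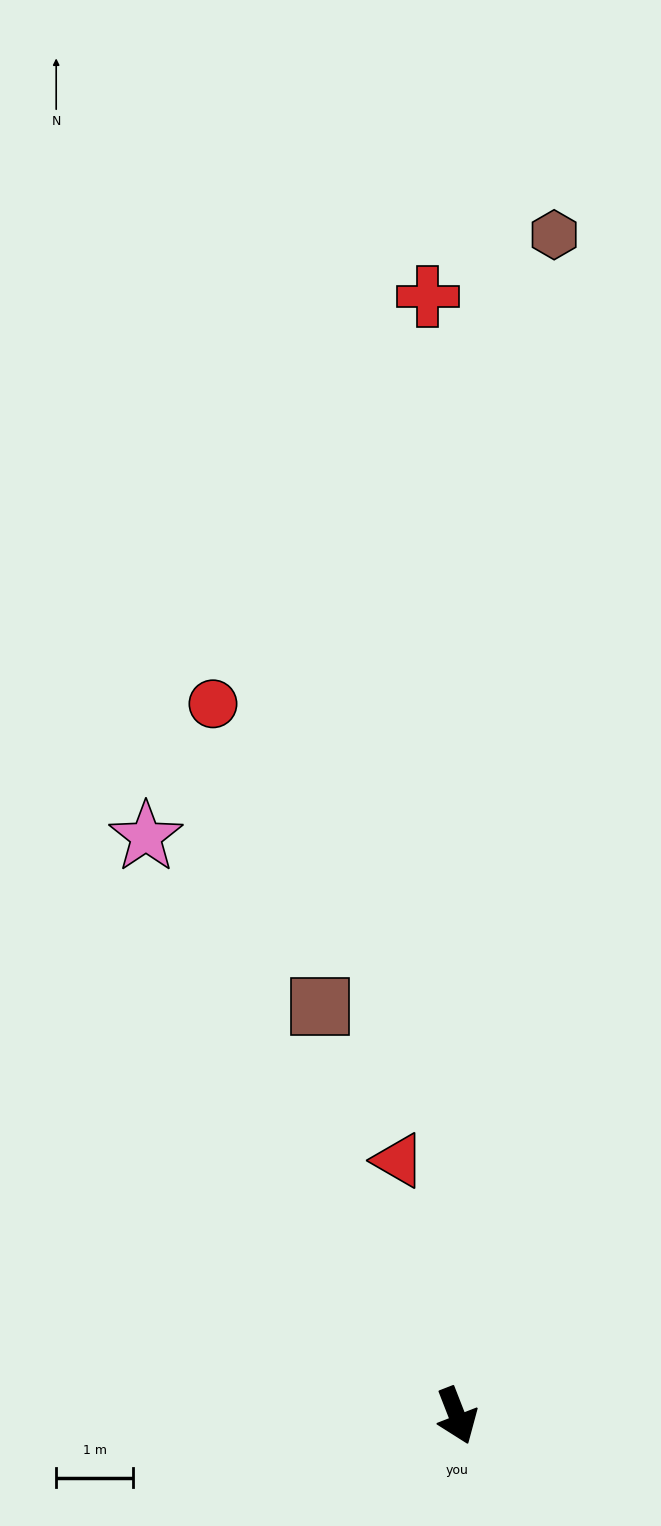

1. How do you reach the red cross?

turn left 160°, forward 14.5 m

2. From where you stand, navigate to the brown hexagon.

turn left 154°, forward 15.4 m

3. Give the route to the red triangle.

turn left 172°, forward 3.4 m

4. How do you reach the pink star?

turn right 173°, forward 8.5 m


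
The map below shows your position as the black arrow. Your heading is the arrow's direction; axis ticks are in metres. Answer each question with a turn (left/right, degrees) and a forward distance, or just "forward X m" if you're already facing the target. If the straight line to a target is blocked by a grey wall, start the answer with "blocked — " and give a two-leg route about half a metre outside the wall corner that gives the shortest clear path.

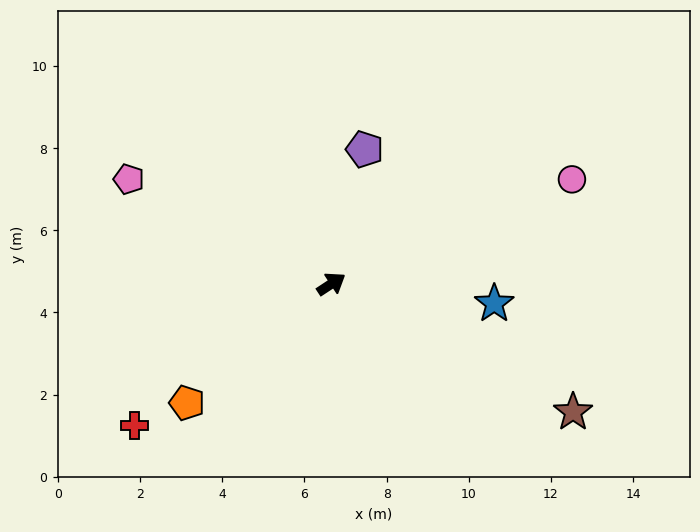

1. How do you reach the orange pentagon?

turn right 174°, forward 4.6 m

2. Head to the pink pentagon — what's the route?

turn left 119°, forward 5.6 m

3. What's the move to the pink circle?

turn right 10°, forward 6.4 m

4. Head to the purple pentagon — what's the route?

turn left 43°, forward 3.4 m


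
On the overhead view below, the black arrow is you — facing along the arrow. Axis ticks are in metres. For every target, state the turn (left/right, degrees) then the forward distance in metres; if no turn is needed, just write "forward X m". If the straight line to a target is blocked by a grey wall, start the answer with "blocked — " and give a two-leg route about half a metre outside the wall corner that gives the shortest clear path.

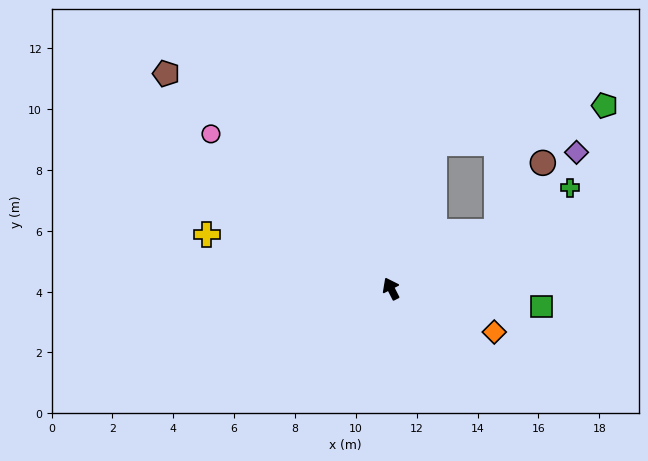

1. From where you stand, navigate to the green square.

turn right 124°, forward 5.0 m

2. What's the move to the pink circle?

turn left 22°, forward 7.8 m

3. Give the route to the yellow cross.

turn left 47°, forward 6.3 m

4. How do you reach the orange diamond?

turn right 140°, forward 3.7 m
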